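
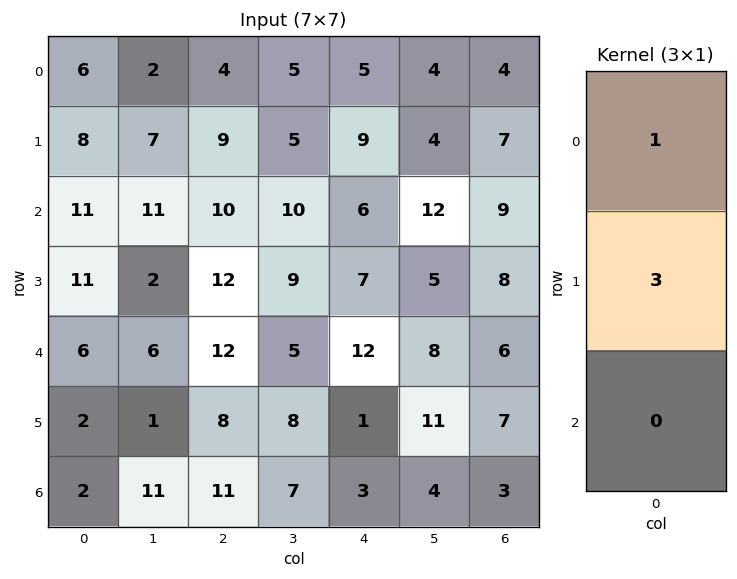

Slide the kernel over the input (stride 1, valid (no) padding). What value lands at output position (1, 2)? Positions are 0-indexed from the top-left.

The receptive field on the input at this output position is [9 / 10 / 12]. Elementwise product with the kernel and sum: 9·1 + 10·3.

39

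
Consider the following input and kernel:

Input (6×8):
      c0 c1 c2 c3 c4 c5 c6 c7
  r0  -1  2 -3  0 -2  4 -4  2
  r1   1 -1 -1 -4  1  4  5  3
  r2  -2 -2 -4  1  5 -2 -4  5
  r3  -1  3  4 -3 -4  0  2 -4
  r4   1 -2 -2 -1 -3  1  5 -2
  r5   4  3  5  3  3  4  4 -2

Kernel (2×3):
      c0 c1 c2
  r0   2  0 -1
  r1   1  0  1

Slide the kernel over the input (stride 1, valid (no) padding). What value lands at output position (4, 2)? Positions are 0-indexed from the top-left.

The receptive field on the input at this output position is [-2 -1 -3 / 5 3 3]. Elementwise product with the kernel and sum: -2·2 + -3·-1 + 5·1 + 3·1.

7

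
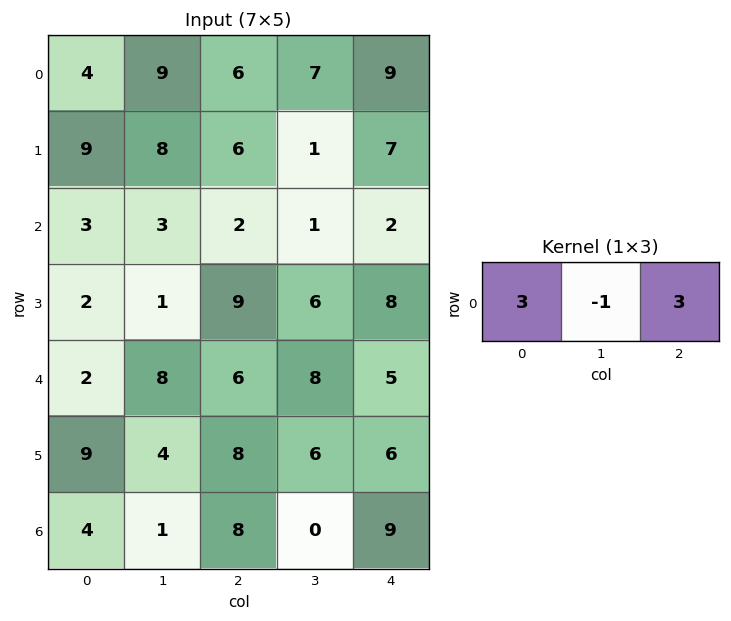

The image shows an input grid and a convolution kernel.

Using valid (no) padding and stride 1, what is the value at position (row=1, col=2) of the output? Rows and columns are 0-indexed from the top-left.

38

The receptive field on the input at this output position is [6 1 7]. Elementwise product with the kernel and sum: 6·3 + 1·-1 + 7·3.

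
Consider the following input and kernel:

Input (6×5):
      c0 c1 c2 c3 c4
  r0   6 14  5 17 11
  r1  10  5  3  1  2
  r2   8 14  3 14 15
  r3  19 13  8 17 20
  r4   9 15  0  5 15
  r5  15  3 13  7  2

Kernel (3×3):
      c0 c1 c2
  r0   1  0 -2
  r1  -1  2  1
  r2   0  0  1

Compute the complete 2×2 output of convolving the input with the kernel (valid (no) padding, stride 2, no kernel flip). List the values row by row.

2 -1
17 34

Output[0,0]: The receptive field on the input at this output position is [6 14 5 / 10 5 3 / 8 14 3]. Elementwise product with the kernel and sum: 6·1 + 5·-2 + 10·-1 + 5·2 + 3·1 + 3·1.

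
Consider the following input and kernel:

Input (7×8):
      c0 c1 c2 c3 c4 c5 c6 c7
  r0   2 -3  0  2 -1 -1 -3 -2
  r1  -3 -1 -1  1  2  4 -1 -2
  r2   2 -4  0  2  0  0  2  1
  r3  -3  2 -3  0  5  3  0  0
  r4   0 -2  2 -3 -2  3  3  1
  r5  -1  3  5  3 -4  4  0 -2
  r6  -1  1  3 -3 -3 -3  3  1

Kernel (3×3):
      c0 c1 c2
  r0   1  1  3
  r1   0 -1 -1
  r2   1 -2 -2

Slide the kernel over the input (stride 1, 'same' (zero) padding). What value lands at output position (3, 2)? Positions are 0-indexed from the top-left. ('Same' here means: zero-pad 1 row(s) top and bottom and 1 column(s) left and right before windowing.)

5

The receptive field on the zero-padded input at this output position is [-4 0 2 / 2 -3 0 / -2 2 -3]. Elementwise product with the kernel and sum: -4·1 + 0·1 + 2·3 + -3·-1 + 0·-1 + -2·1 + 2·-2 + -3·-2.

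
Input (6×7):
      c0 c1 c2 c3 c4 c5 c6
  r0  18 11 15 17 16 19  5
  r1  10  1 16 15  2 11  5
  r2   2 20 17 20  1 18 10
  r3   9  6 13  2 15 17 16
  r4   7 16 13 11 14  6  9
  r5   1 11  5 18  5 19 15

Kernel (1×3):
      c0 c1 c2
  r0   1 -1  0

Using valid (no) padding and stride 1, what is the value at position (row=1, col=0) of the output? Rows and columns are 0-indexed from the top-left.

The receptive field on the input at this output position is [10 1 16]. Elementwise product with the kernel and sum: 10·1 + 1·-1.

9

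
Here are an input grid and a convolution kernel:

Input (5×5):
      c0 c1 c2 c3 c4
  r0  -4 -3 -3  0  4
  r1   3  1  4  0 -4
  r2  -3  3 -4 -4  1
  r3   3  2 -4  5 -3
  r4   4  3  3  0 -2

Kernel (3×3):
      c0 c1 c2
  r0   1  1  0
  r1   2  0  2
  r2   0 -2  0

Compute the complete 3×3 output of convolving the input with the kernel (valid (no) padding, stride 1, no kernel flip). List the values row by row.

Output[0,0]: The receptive field on the input at this output position is [-4 -3 -3 / 3 1 4 / -3 3 -4]. Elementwise product with the kernel and sum: -4·1 + -3·1 + 3·2 + 4·2 + 3·-2.
Output[0,1]: The receptive field on the input at this output position is [-3 -3 0 / 1 4 0 / 3 -4 -4]. Elementwise product with the kernel and sum: -3·1 + -3·1 + 1·2 + 0·2 + -4·-2.

1 4 5
-14 11 -12
-8 7 -22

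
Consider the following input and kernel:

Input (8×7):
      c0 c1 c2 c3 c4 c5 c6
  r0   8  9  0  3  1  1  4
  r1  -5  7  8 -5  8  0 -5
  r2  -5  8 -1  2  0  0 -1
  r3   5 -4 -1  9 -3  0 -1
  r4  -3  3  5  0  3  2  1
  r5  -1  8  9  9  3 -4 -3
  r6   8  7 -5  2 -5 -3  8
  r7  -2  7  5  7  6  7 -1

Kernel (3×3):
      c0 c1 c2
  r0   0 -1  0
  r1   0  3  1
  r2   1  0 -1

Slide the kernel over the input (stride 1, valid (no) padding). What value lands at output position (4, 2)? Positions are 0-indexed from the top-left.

The receptive field on the input at this output position is [5 0 3 / 9 9 3 / -5 2 -5]. Elementwise product with the kernel and sum: 0·-1 + 9·3 + 3·1 + -5·1 + -5·-1.

30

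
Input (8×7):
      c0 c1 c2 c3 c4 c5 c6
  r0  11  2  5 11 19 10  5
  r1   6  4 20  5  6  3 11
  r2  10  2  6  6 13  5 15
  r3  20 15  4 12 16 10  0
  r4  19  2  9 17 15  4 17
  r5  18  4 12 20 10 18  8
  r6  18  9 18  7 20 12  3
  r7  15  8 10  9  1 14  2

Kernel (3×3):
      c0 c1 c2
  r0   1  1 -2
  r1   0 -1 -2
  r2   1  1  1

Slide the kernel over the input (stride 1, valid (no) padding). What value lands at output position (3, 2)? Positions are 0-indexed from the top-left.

-21

The receptive field on the input at this output position is [4 12 16 / 9 17 15 / 12 20 10]. Elementwise product with the kernel and sum: 4·1 + 12·1 + 16·-2 + 17·-1 + 15·-2 + 12·1 + 20·1 + 10·1.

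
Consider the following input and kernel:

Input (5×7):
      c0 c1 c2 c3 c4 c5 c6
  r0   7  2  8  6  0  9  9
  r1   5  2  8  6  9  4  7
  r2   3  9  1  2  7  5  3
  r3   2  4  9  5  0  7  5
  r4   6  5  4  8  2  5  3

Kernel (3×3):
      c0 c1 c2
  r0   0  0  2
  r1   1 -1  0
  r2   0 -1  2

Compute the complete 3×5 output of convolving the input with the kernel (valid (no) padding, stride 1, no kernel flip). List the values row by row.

12 9 14 18 24
24 21 12 17 19
3 11 14 23 0

Output[0,0]: The receptive field on the input at this output position is [7 2 8 / 5 2 8 / 3 9 1]. Elementwise product with the kernel and sum: 8·2 + 5·1 + 2·-1 + 9·-1 + 1·2.
Output[0,1]: The receptive field on the input at this output position is [2 8 6 / 2 8 6 / 9 1 2]. Elementwise product with the kernel and sum: 6·2 + 2·1 + 8·-1 + 1·-1 + 2·2.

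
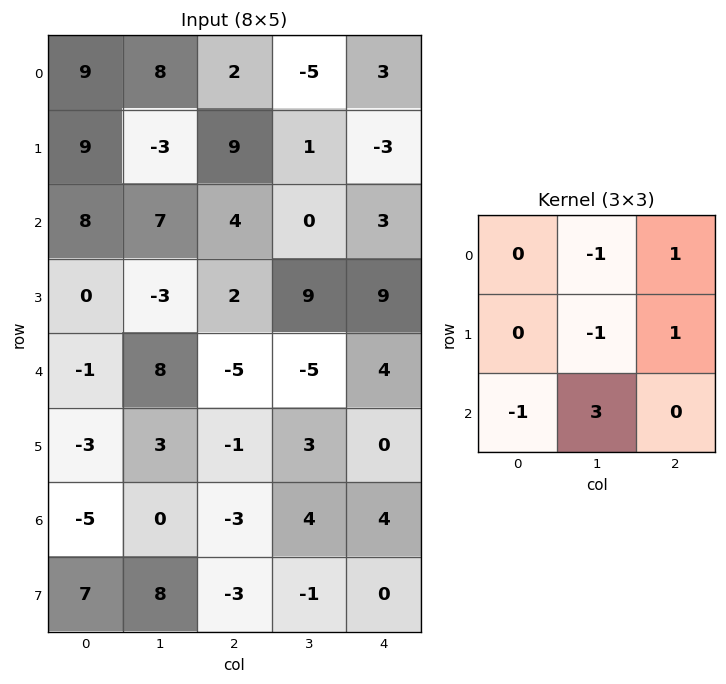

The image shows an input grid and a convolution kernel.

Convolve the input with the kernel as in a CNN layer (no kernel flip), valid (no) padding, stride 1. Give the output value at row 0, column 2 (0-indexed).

The receptive field on the input at this output position is [2 -5 3 / 9 1 -3 / 4 0 3]. Elementwise product with the kernel and sum: -5·-1 + 3·1 + 1·-1 + -3·1 + 4·-1 + 0·3.

0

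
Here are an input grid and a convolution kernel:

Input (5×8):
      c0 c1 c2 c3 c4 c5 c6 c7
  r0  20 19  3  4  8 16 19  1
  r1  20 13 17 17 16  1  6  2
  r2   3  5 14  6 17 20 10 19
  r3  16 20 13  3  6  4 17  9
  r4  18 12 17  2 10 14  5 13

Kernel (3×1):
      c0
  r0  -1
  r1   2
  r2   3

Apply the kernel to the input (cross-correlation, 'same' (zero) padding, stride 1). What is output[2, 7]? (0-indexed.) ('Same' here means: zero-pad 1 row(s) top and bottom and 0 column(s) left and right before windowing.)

The receptive field on the zero-padded input at this output position is [2 / 19 / 9]. Elementwise product with the kernel and sum: 2·-1 + 19·2 + 9·3.

63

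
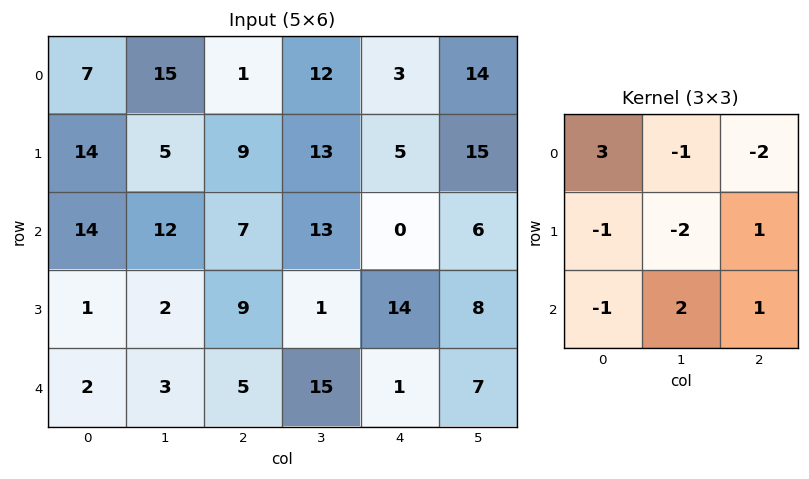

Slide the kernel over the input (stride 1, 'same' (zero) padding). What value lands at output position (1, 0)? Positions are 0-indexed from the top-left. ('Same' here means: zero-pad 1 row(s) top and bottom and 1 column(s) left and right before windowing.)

-20

The receptive field on the zero-padded input at this output position is [0 7 15 / 0 14 5 / 0 14 12]. Elementwise product with the kernel and sum: 0·3 + 7·-1 + 15·-2 + 0·-1 + 14·-2 + 5·1 + 0·-1 + 14·2 + 12·1.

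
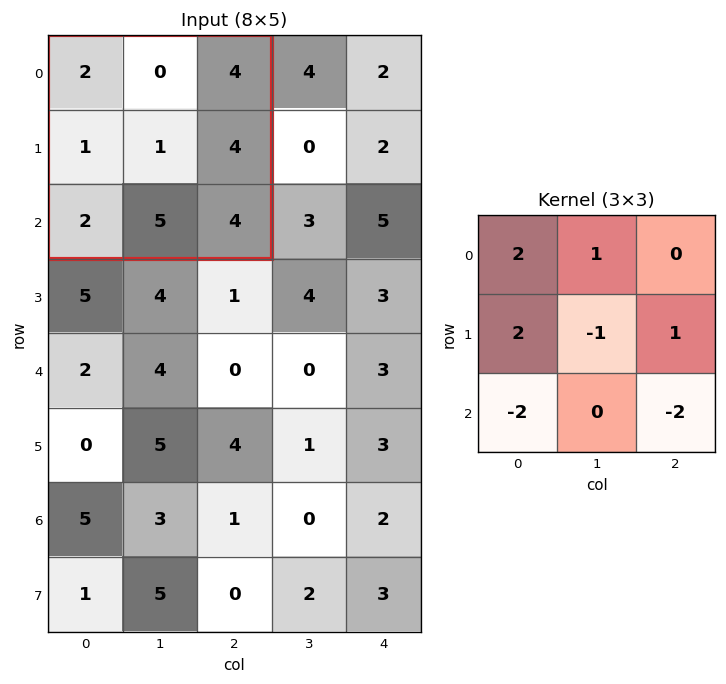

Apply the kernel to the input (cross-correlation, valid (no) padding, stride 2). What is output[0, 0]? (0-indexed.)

The receptive field on the input at this output position is [2 0 4 / 1 1 4 / 2 5 4]. Elementwise product with the kernel and sum: 2·2 + 0·1 + 1·2 + 1·-1 + 4·1 + 2·-2 + 4·-2.

-3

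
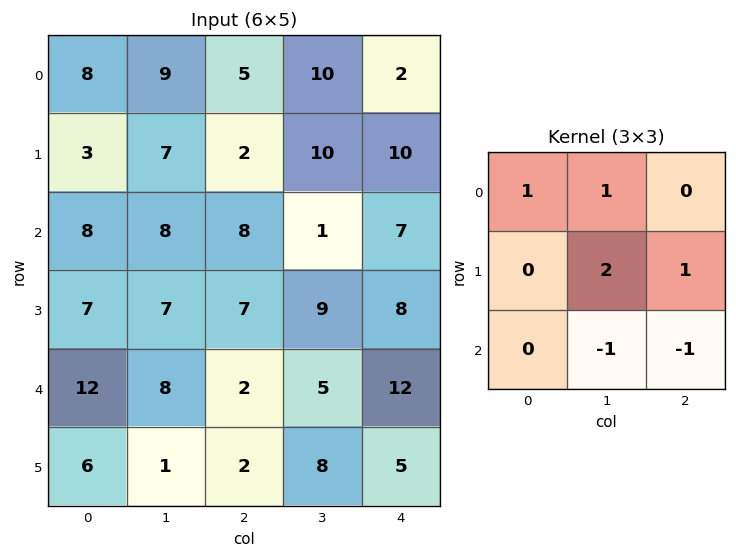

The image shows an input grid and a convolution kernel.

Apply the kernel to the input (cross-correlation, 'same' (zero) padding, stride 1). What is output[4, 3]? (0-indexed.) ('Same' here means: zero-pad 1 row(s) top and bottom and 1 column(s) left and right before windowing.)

The receptive field on the zero-padded input at this output position is [7 9 8 / 2 5 12 / 2 8 5]. Elementwise product with the kernel and sum: 7·1 + 9·1 + 5·2 + 12·1 + 8·-1 + 5·-1.

25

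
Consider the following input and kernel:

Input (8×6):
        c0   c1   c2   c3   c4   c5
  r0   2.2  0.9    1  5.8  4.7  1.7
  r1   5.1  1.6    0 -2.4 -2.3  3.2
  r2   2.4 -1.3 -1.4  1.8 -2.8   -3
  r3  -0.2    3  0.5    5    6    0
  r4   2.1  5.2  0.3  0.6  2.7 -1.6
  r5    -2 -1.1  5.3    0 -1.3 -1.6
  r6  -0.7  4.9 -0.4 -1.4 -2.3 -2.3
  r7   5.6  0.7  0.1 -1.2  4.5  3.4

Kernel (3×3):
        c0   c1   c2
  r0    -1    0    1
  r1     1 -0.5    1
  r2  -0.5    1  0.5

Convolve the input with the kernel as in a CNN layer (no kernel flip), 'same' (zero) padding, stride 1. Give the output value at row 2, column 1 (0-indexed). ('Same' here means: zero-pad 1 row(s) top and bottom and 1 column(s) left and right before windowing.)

The receptive field on the zero-padded input at this output position is [5.1 1.6 0 / 2.4 -1.3 -1.4 / -0.2 3 0.5]. Elementwise product with the kernel and sum: 5.1·-1 + 0·1 + 2.4·1 + -1.3·-0.5 + -1.4·1 + -0.2·-0.5 + 3·1 + 0.5·0.5.

-0.1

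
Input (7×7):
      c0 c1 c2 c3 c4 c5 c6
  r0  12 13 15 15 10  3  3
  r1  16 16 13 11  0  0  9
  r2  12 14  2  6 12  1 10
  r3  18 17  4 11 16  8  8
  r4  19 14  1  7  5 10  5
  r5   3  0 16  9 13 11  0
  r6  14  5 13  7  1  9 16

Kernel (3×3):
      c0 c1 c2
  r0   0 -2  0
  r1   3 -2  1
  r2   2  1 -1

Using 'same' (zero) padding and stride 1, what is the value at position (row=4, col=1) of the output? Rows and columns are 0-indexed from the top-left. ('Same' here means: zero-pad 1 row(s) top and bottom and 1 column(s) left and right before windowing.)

-14

The receptive field on the zero-padded input at this output position is [18 17 4 / 19 14 1 / 3 0 16]. Elementwise product with the kernel and sum: 17·-2 + 19·3 + 14·-2 + 1·1 + 3·2 + 0·1 + 16·-1.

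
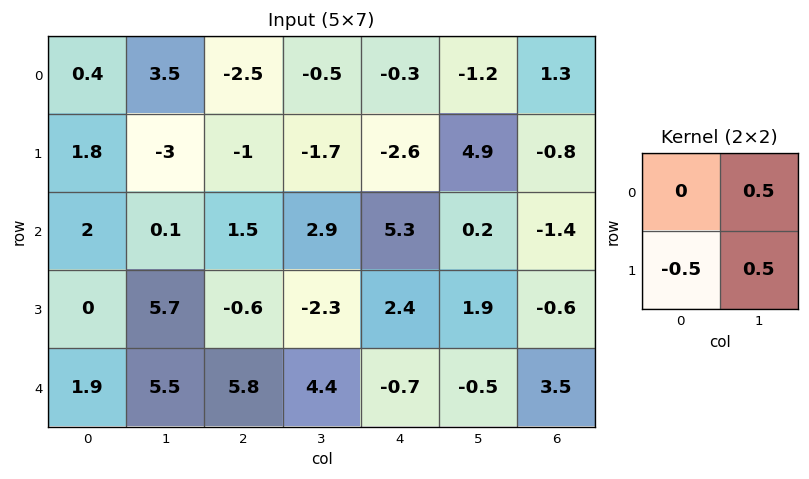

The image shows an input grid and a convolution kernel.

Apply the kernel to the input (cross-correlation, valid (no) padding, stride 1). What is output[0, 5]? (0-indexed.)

-2.2

The receptive field on the input at this output position is [-1.2 1.3 / 4.9 -0.8]. Elementwise product with the kernel and sum: 1.3·0.5 + 4.9·-0.5 + -0.8·0.5.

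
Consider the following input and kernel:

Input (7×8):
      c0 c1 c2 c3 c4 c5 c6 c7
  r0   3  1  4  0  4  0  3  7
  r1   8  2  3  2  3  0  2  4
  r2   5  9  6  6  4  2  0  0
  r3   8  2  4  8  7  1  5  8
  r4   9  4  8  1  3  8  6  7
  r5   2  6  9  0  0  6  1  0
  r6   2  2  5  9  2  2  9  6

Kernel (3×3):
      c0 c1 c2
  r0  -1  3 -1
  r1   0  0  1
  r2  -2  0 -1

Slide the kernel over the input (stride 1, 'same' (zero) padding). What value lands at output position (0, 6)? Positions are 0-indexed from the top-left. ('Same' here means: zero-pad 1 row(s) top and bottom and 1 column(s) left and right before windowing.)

3

The receptive field on the zero-padded input at this output position is [0 0 0 / 0 3 7 / 0 2 4]. Elementwise product with the kernel and sum: 0·-1 + 0·3 + 0·-1 + 7·1 + 0·-2 + 4·-1.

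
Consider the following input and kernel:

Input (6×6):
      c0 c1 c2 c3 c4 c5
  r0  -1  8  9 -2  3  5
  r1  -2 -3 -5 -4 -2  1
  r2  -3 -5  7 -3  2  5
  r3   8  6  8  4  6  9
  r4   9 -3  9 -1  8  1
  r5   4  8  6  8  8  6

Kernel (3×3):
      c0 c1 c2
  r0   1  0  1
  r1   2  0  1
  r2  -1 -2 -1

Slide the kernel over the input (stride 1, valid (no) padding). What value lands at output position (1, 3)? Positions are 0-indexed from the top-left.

The receptive field on the input at this output position is [-4 -2 1 / -3 2 5 / 4 6 9]. Elementwise product with the kernel and sum: -4·1 + 1·1 + -3·2 + 5·1 + 4·-1 + 6·-2 + 9·-1.

-29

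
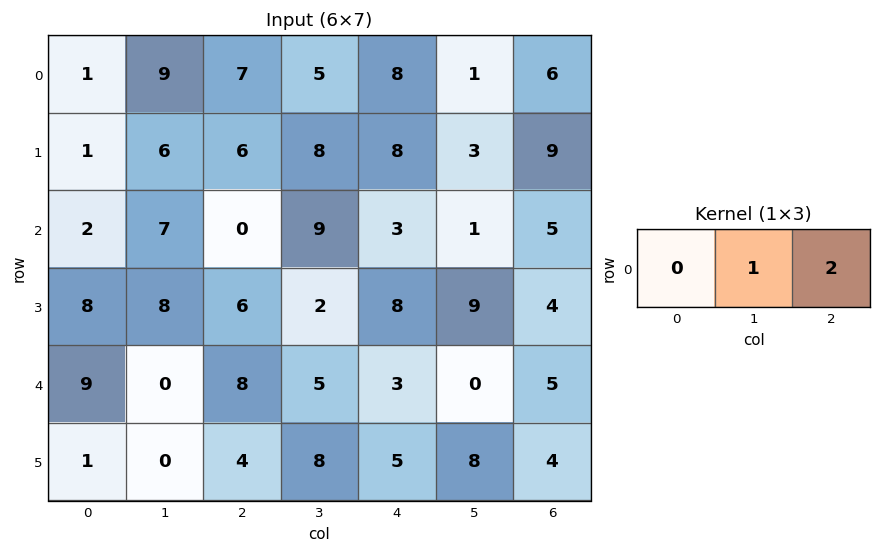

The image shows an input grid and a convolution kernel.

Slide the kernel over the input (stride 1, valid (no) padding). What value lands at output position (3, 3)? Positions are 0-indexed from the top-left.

The receptive field on the input at this output position is [2 8 9]. Elementwise product with the kernel and sum: 8·1 + 9·2.

26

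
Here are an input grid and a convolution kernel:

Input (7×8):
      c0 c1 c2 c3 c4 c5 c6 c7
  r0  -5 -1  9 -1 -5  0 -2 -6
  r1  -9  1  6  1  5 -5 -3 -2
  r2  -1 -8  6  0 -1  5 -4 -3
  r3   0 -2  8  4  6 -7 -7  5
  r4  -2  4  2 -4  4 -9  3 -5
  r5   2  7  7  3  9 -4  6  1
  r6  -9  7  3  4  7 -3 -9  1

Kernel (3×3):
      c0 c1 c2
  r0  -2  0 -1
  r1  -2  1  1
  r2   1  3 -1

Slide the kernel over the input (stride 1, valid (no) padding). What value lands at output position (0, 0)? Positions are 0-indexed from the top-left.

The receptive field on the input at this output position is [-5 -1 9 / -9 1 6 / -1 -8 6]. Elementwise product with the kernel and sum: -5·-2 + 9·-1 + -9·-2 + 1·1 + 6·1 + -1·1 + -8·3 + 6·-1.

-5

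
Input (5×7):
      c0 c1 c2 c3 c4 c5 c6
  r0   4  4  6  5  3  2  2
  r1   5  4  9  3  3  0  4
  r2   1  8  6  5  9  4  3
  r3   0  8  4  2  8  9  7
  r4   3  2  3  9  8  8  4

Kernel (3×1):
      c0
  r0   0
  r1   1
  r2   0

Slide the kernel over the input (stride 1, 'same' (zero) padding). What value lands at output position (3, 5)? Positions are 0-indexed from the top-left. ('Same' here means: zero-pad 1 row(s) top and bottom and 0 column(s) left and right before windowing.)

The receptive field on the zero-padded input at this output position is [4 / 9 / 8]. Elementwise product with the kernel and sum: 9·1.

9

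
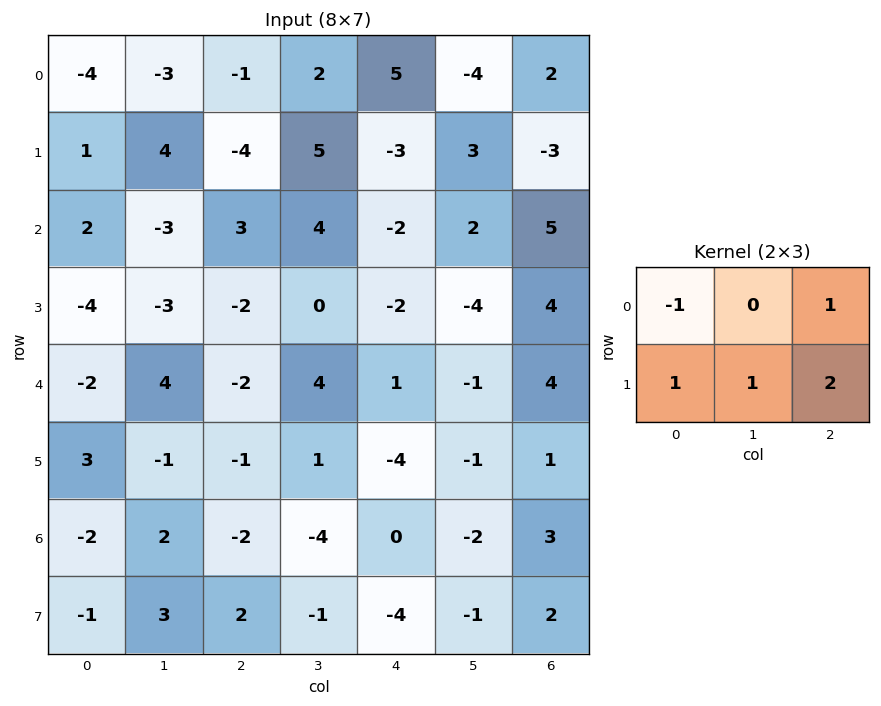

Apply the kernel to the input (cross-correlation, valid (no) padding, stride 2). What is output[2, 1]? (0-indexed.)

-5

The receptive field on the input at this output position is [-2 4 1 / -1 1 -4]. Elementwise product with the kernel and sum: -2·-1 + 1·1 + -1·1 + 1·1 + -4·2.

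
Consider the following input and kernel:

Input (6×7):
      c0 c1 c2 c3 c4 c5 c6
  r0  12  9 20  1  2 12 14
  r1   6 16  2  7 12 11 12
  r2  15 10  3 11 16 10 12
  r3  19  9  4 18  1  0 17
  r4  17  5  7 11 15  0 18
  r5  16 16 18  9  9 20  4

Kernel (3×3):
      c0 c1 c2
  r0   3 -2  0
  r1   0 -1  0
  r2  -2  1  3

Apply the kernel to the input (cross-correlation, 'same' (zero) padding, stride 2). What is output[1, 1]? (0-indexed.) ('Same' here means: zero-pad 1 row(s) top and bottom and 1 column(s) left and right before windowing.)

81

The receptive field on the zero-padded input at this output position is [16 2 7 / 10 3 11 / 9 4 18]. Elementwise product with the kernel and sum: 16·3 + 2·-2 + 3·-1 + 9·-2 + 4·1 + 18·3.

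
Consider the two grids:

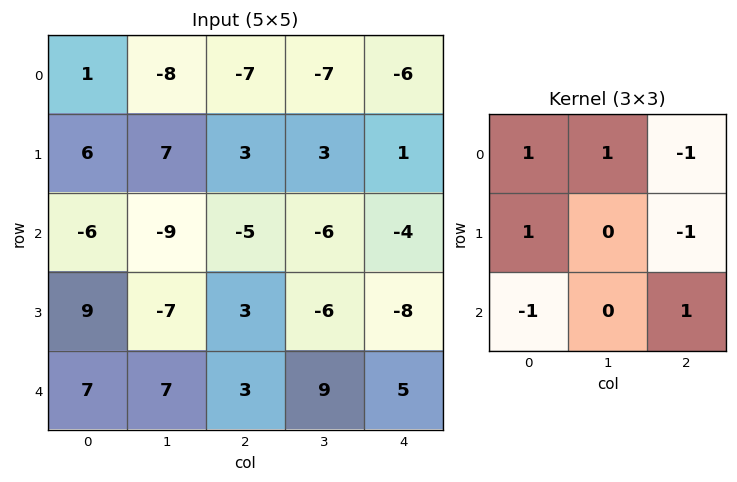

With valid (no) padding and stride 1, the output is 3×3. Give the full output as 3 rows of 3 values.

4 -1 -5
3 5 -7
-8 -7 6

Output[0,0]: The receptive field on the input at this output position is [1 -8 -7 / 6 7 3 / -6 -9 -5]. Elementwise product with the kernel and sum: 1·1 + -8·1 + -7·-1 + 6·1 + 3·-1 + -6·-1 + -5·1.
Output[0,1]: The receptive field on the input at this output position is [-8 -7 -7 / 7 3 3 / -9 -5 -6]. Elementwise product with the kernel and sum: -8·1 + -7·1 + -7·-1 + 7·1 + 3·-1 + -9·-1 + -6·1.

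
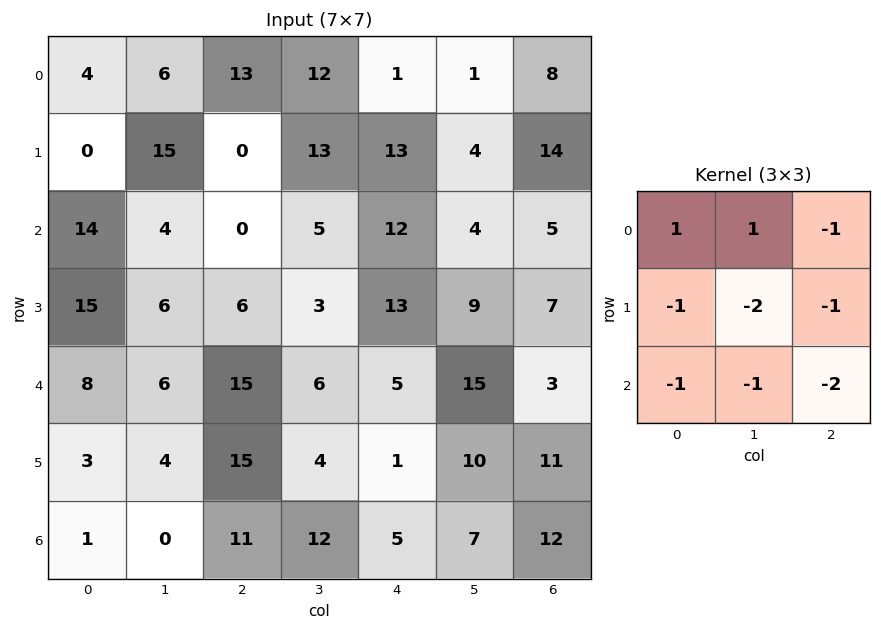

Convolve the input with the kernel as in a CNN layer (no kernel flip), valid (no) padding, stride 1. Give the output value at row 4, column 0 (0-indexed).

The receptive field on the input at this output position is [8 6 15 / 3 4 15 / 1 0 11]. Elementwise product with the kernel and sum: 8·1 + 6·1 + 15·-1 + 3·-1 + 4·-2 + 15·-1 + 1·-1 + 0·-1 + 11·-2.

-50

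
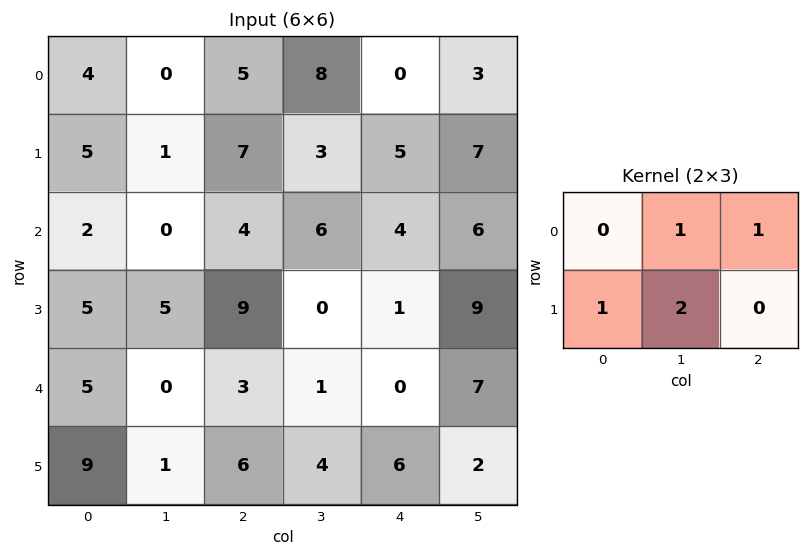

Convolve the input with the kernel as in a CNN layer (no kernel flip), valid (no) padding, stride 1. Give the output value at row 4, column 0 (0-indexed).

14

The receptive field on the input at this output position is [5 0 3 / 9 1 6]. Elementwise product with the kernel and sum: 0·1 + 3·1 + 9·1 + 1·2.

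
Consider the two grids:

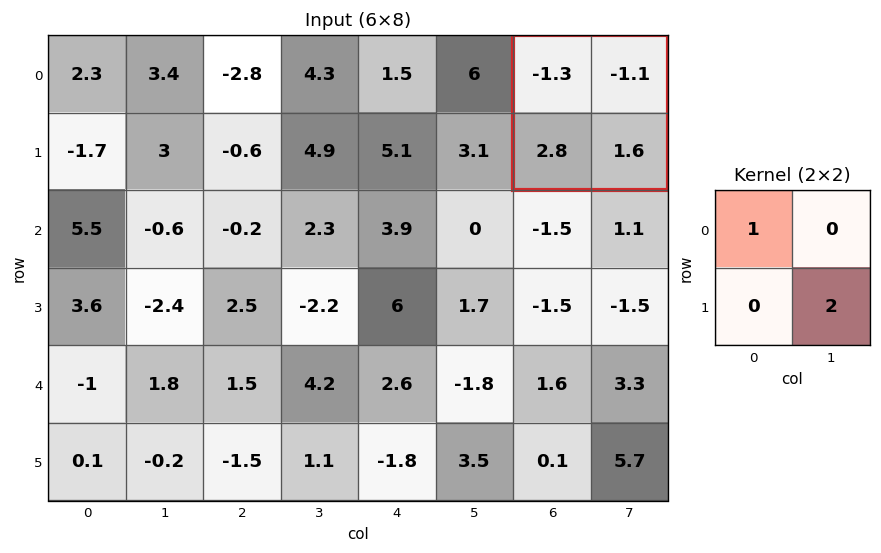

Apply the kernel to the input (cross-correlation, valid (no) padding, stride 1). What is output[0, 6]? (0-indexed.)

1.9

The receptive field on the input at this output position is [-1.3 -1.1 / 2.8 1.6]. Elementwise product with the kernel and sum: -1.3·1 + 1.6·2.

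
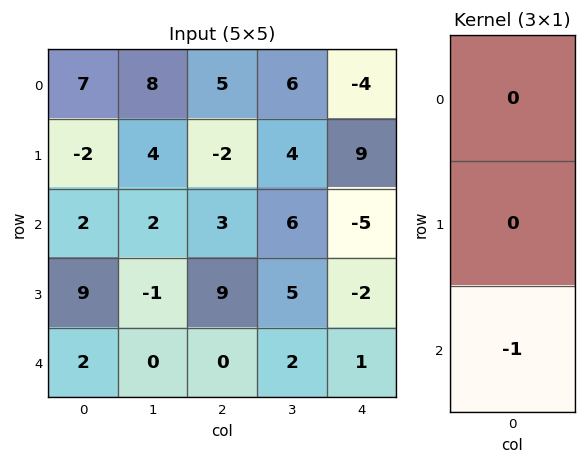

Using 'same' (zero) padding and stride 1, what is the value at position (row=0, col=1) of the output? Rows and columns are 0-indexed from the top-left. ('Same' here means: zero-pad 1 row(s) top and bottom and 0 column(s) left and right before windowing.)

-4

The receptive field on the zero-padded input at this output position is [0 / 8 / 4]. Elementwise product with the kernel and sum: 4·-1.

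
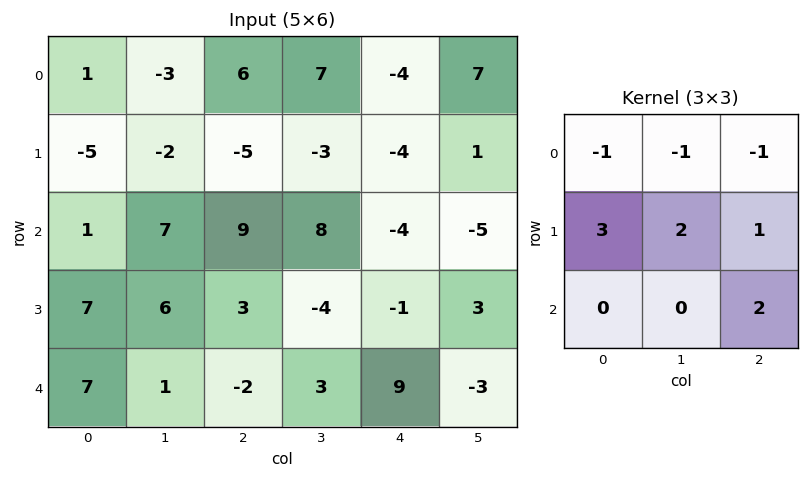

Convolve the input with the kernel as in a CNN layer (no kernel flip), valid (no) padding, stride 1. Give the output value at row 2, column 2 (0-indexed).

The receptive field on the input at this output position is [9 8 -4 / 3 -4 -1 / -2 3 9]. Elementwise product with the kernel and sum: 9·-1 + 8·-1 + -4·-1 + 3·3 + -4·2 + -1·1 + 9·2.

5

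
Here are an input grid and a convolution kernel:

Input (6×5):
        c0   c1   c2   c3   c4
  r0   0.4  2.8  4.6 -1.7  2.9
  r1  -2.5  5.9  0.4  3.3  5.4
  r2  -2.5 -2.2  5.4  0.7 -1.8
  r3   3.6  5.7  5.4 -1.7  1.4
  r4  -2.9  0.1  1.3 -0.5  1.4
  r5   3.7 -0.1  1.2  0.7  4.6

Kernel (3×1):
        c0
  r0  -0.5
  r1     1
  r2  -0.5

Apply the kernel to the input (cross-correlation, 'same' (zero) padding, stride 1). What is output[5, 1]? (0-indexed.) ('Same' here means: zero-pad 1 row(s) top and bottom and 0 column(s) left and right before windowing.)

The receptive field on the zero-padded input at this output position is [0.1 / -0.1 / 0]. Elementwise product with the kernel and sum: 0.1·-0.5 + -0.1·1 + 0·-0.5.

-0.15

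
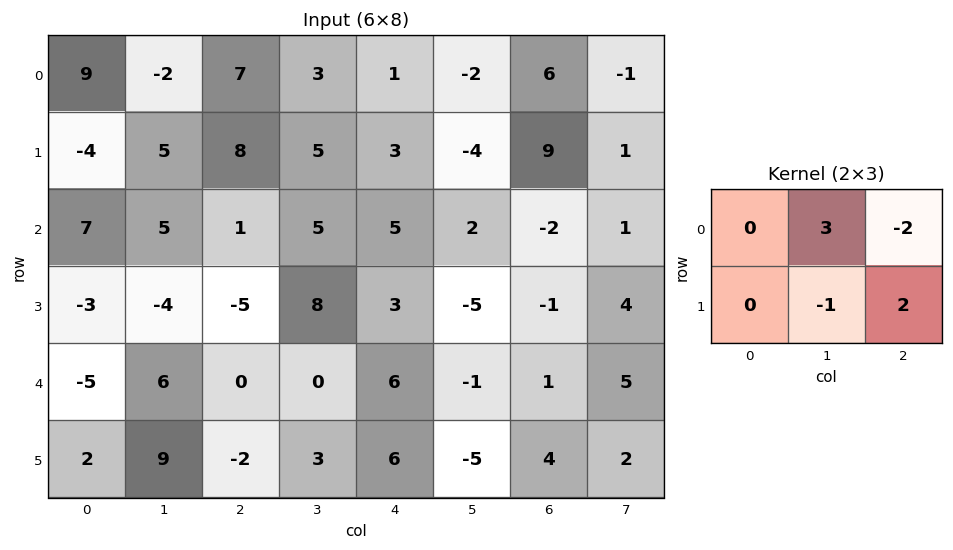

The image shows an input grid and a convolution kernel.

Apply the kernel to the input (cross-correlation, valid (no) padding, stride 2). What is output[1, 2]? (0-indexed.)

The receptive field on the input at this output position is [5 2 -2 / 3 -5 -1]. Elementwise product with the kernel and sum: 2·3 + -2·-2 + -5·-1 + -1·2.

13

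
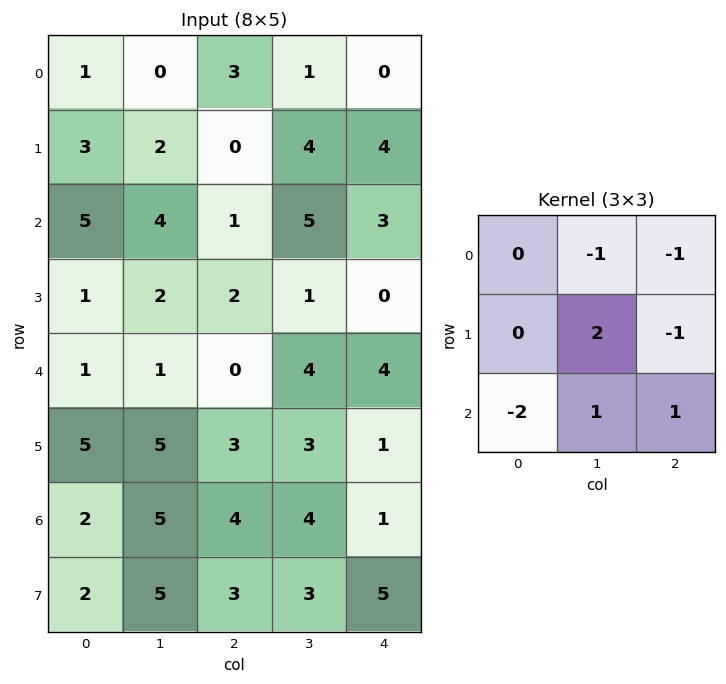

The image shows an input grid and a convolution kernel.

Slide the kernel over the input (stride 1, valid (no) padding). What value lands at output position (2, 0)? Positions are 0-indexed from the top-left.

The receptive field on the input at this output position is [5 4 1 / 1 2 2 / 1 1 0]. Elementwise product with the kernel and sum: 4·-1 + 1·-1 + 2·2 + 2·-1 + 1·-2 + 1·1 + 0·1.

-4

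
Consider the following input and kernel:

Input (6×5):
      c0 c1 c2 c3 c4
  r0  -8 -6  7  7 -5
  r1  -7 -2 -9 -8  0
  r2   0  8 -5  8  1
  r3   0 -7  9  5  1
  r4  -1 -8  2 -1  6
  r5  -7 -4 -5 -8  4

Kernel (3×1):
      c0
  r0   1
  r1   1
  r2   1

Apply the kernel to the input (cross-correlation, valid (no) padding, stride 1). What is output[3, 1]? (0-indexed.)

-19

The receptive field on the input at this output position is [-7 / -8 / -4]. Elementwise product with the kernel and sum: -7·1 + -8·1 + -4·1.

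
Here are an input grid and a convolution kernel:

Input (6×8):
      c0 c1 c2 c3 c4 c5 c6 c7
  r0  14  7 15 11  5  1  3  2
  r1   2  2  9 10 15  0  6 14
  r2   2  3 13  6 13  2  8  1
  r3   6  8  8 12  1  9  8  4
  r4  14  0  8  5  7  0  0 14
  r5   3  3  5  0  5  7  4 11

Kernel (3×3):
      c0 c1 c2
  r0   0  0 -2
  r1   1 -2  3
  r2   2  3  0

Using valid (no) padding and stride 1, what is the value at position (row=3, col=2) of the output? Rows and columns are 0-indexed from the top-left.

27

The receptive field on the input at this output position is [8 12 1 / 8 5 7 / 5 0 5]. Elementwise product with the kernel and sum: 1·-2 + 8·1 + 5·-2 + 7·3 + 5·2 + 0·3.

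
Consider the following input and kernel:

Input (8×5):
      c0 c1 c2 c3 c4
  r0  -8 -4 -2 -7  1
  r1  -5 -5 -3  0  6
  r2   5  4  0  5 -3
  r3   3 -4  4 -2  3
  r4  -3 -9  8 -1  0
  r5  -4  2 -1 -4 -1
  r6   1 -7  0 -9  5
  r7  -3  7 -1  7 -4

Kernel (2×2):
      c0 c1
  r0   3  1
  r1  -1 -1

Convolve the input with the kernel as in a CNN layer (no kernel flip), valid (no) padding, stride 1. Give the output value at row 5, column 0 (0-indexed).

-4

The receptive field on the input at this output position is [-4 2 / 1 -7]. Elementwise product with the kernel and sum: -4·3 + 2·1 + 1·-1 + -7·-1.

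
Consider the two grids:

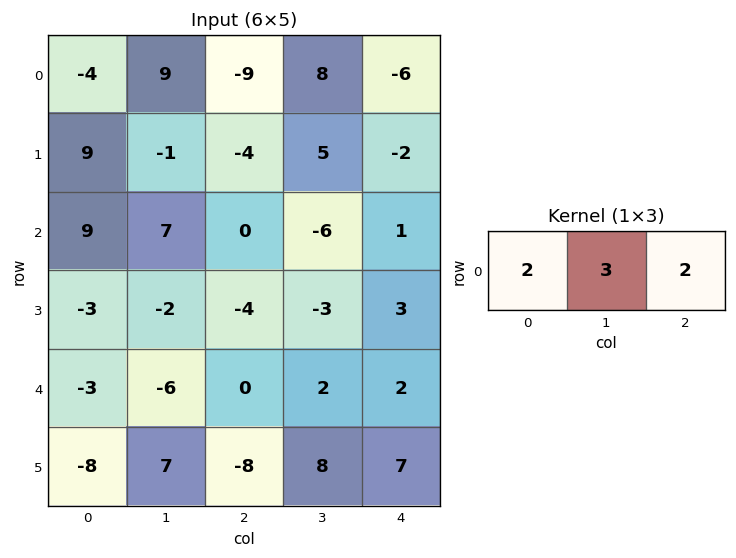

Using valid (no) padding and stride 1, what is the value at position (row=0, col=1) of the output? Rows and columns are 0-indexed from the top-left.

7

The receptive field on the input at this output position is [9 -9 8]. Elementwise product with the kernel and sum: 9·2 + -9·3 + 8·2.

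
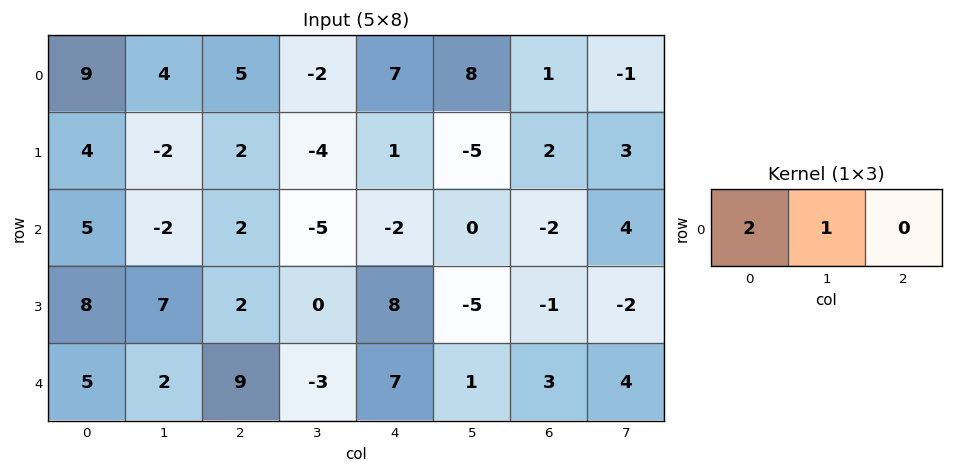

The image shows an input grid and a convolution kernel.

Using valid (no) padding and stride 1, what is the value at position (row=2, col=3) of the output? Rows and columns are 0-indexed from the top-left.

-12

The receptive field on the input at this output position is [-5 -2 0]. Elementwise product with the kernel and sum: -5·2 + -2·1.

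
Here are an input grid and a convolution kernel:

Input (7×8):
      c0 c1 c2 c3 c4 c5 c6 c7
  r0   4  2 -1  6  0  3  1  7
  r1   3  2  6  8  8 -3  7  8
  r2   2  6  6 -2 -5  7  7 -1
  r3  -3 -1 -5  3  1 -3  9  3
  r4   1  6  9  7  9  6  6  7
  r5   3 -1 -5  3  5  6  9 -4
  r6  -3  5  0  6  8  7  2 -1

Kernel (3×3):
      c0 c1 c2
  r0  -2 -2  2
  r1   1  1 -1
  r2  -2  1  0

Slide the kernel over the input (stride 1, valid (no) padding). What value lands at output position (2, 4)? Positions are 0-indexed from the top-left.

-13

The receptive field on the input at this output position is [-5 7 7 / 1 -3 9 / 9 6 6]. Elementwise product with the kernel and sum: -5·-2 + 7·-2 + 7·2 + 1·1 + -3·1 + 9·-1 + 9·-2 + 6·1.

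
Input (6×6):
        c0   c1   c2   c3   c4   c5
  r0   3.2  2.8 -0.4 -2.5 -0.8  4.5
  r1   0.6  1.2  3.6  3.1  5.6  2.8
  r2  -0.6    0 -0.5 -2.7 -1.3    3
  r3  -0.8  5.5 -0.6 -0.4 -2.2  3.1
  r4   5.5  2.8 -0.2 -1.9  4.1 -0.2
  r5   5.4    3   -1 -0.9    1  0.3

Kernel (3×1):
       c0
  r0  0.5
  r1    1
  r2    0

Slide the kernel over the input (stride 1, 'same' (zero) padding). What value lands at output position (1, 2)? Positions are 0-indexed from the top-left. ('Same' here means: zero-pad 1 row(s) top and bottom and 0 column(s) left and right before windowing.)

The receptive field on the zero-padded input at this output position is [-0.4 / 3.6 / -0.5]. Elementwise product with the kernel and sum: -0.4·0.5 + 3.6·1.

3.4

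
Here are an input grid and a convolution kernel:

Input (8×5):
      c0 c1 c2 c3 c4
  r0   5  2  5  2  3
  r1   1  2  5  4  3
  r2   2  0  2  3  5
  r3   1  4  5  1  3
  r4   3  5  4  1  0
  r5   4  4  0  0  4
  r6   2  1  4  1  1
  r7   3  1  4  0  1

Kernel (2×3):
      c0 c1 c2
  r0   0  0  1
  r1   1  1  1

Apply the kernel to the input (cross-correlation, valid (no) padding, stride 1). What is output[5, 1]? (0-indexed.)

6

The receptive field on the input at this output position is [4 0 0 / 1 4 1]. Elementwise product with the kernel and sum: 0·1 + 1·1 + 4·1 + 1·1.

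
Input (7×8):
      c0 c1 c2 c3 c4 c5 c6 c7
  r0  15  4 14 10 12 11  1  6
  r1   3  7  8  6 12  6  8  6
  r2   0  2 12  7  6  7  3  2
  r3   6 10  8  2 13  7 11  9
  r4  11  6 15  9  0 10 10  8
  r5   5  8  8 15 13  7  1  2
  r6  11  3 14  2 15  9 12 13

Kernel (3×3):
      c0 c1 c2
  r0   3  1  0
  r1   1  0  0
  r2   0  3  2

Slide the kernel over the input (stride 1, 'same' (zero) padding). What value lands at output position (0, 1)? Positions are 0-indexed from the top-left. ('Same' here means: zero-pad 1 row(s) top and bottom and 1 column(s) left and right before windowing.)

The receptive field on the zero-padded input at this output position is [0 0 0 / 15 4 14 / 3 7 8]. Elementwise product with the kernel and sum: 0·3 + 0·1 + 15·1 + 7·3 + 8·2.

52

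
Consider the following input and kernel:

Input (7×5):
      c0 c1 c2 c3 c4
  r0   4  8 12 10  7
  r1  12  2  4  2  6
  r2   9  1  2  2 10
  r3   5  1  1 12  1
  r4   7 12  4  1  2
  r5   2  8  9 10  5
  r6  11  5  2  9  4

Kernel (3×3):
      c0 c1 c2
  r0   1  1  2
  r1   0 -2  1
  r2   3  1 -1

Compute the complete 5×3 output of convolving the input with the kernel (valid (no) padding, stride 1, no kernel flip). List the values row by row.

62 37 36
37 0 38
42 56 12
-7 42 47
56 18 5

Output[0,0]: The receptive field on the input at this output position is [4 8 12 / 12 2 4 / 9 1 2]. Elementwise product with the kernel and sum: 4·1 + 8·1 + 12·2 + 2·-2 + 4·1 + 9·3 + 1·1 + 2·-1.
Output[0,1]: The receptive field on the input at this output position is [8 12 10 / 2 4 2 / 1 2 2]. Elementwise product with the kernel and sum: 8·1 + 12·1 + 10·2 + 4·-2 + 2·1 + 1·3 + 2·1 + 2·-1.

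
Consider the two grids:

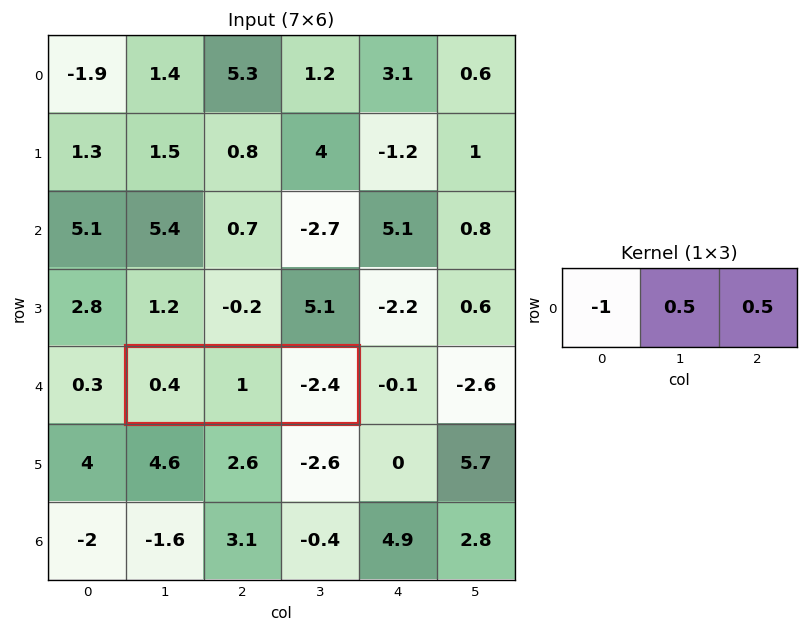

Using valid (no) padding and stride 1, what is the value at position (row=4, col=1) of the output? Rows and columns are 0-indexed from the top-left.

-1.1

The receptive field on the input at this output position is [0.4 1 -2.4]. Elementwise product with the kernel and sum: 0.4·-1 + 1·0.5 + -2.4·0.5.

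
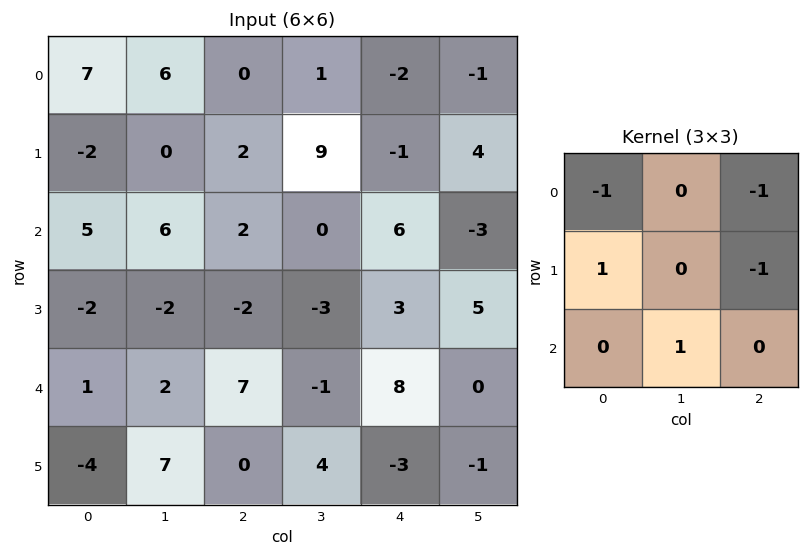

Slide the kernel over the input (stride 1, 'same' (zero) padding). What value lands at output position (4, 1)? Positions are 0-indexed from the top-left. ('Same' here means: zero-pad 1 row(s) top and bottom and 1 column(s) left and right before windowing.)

5

The receptive field on the zero-padded input at this output position is [-2 -2 -2 / 1 2 7 / -4 7 0]. Elementwise product with the kernel and sum: -2·-1 + -2·-1 + 1·1 + 7·-1 + 7·1.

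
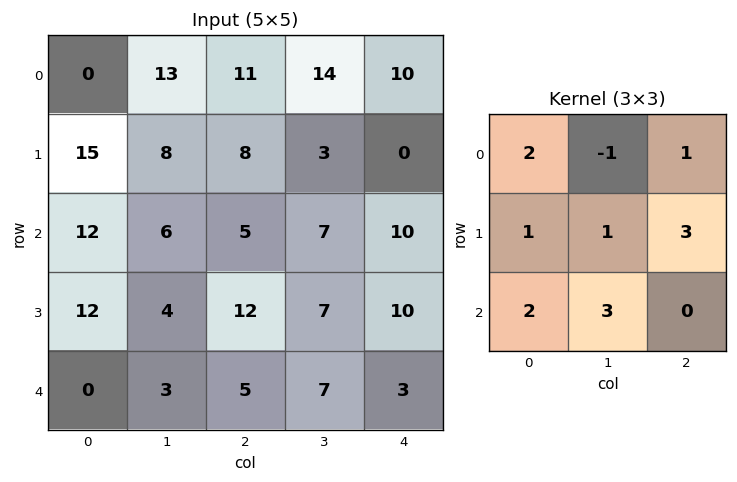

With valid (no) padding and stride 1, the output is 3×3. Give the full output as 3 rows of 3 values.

Output[0,0]: The receptive field on the input at this output position is [0 13 11 / 15 8 8 / 12 6 5]. Elementwise product with the kernel and sum: 0·2 + 13·-1 + 11·1 + 15·1 + 8·1 + 8·3 + 12·2 + 6·3.
Output[0,1]: The receptive field on the input at this output position is [13 11 14 / 8 8 3 / 6 5 7]. Elementwise product with the kernel and sum: 13·2 + 11·-1 + 14·1 + 8·1 + 8·1 + 3·3 + 6·2 + 5·3.

87 81 60
99 87 100
84 72 93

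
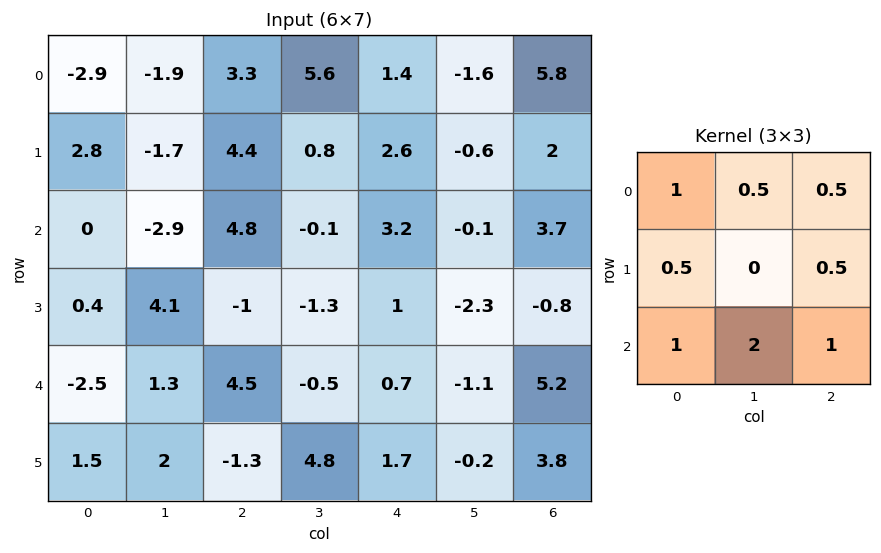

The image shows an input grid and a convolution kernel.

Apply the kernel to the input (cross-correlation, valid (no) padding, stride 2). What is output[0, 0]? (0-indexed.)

The receptive field on the input at this output position is [-2.9 -1.9 3.3 / 2.8 -1.7 4.4 / 0 -2.9 4.8]. Elementwise product with the kernel and sum: -2.9·1 + -1.9·0.5 + 3.3·0.5 + 2.8·0.5 + 4.4·0.5 + 0·1 + -2.9·2 + 4.8·1.

0.4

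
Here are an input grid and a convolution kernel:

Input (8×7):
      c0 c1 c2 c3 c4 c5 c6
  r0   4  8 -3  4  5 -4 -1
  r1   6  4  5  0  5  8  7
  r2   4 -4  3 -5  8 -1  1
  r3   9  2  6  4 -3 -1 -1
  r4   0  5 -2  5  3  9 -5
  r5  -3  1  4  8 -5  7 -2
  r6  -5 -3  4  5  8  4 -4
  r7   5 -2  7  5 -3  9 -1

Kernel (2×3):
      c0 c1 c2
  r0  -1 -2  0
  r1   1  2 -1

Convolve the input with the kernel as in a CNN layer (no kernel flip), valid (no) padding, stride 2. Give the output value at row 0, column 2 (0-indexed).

17

The receptive field on the input at this output position is [5 -4 -1 / 5 8 7]. Elementwise product with the kernel and sum: 5·-1 + -4·-2 + 5·1 + 8·2 + 7·-1.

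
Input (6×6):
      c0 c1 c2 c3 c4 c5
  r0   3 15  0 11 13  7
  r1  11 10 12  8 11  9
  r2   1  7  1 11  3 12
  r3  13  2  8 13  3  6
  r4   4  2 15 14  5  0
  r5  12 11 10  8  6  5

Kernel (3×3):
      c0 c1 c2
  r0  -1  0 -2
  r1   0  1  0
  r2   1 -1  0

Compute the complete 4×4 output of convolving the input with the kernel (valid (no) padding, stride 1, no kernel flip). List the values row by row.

Output[0,0]: The receptive field on the input at this output position is [3 15 0 / 11 10 12 / 1 7 1]. Elementwise product with the kernel and sum: 3·-1 + 0·-2 + 10·1 + 1·1 + 7·-1.
Output[0,1]: The receptive field on the input at this output position is [15 0 11 / 10 12 8 / 7 1 11]. Elementwise product with the kernel and sum: 15·-1 + 11·-2 + 12·1 + 7·1 + 1·-1.

1 -19 -28 -6
-17 -31 -28 -13
1 -34 7 -23
-26 -12 2 -18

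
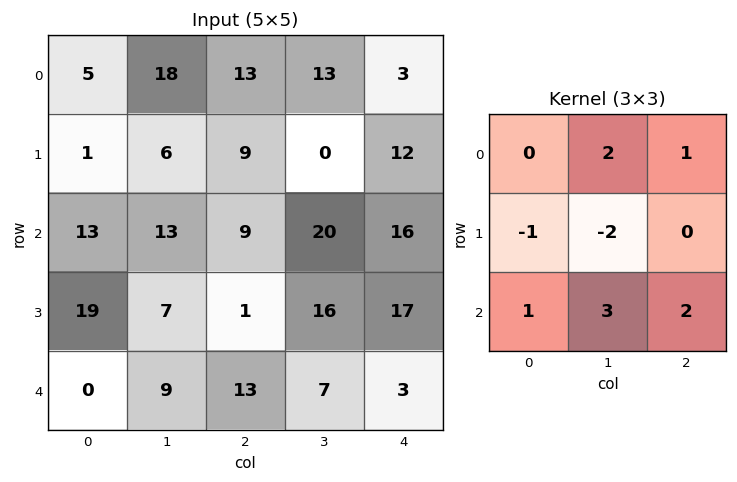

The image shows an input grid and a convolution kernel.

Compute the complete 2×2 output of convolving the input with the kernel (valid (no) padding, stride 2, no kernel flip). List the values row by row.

106 121
55 63

Output[0,0]: The receptive field on the input at this output position is [5 18 13 / 1 6 9 / 13 13 9]. Elementwise product with the kernel and sum: 18·2 + 13·1 + 1·-1 + 6·-2 + 13·1 + 13·3 + 9·2.
Output[0,1]: The receptive field on the input at this output position is [13 13 3 / 9 0 12 / 9 20 16]. Elementwise product with the kernel and sum: 13·2 + 3·1 + 9·-1 + 0·-2 + 9·1 + 20·3 + 16·2.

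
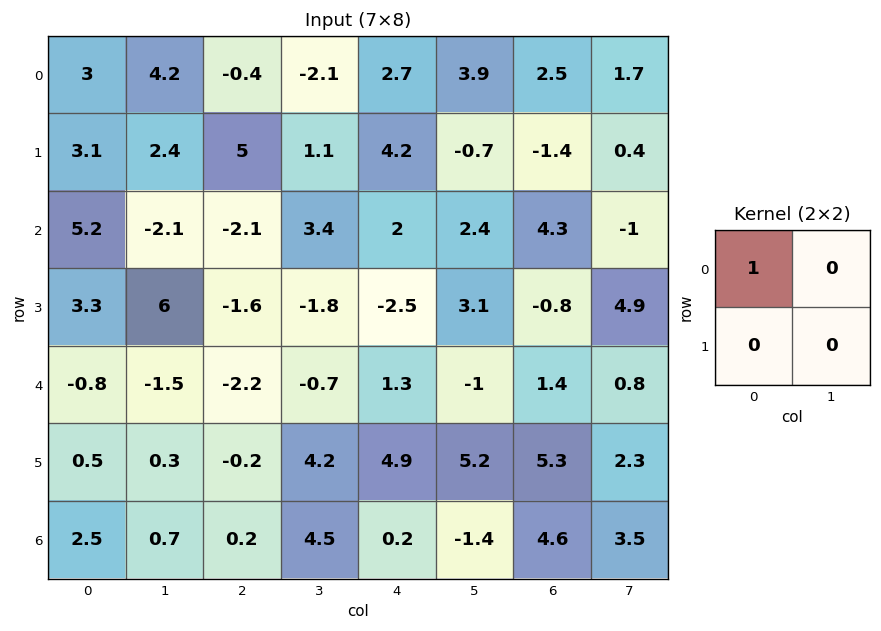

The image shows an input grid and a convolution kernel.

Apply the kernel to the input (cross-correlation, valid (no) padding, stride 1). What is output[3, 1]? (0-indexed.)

The receptive field on the input at this output position is [6 -1.6 / -1.5 -2.2]. Elementwise product with the kernel and sum: 6·1.

6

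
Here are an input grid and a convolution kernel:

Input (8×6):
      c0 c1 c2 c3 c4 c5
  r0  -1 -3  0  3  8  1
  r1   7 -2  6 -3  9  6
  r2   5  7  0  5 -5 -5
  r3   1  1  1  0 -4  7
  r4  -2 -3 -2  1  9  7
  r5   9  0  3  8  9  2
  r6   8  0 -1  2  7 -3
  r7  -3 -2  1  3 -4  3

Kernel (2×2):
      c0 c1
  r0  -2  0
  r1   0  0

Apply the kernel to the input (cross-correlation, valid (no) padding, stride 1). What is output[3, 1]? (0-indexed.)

The receptive field on the input at this output position is [1 1 / -3 -2]. Elementwise product with the kernel and sum: 1·-2.

-2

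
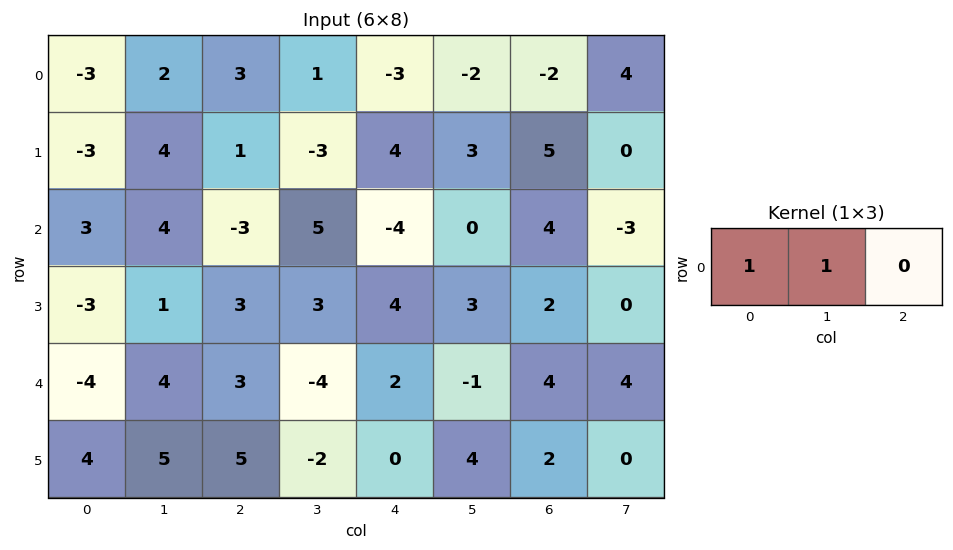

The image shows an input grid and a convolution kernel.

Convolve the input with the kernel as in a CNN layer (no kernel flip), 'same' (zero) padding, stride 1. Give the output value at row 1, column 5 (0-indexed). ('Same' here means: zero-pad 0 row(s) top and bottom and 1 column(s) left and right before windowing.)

7

The receptive field on the zero-padded input at this output position is [4 3 5]. Elementwise product with the kernel and sum: 4·1 + 3·1.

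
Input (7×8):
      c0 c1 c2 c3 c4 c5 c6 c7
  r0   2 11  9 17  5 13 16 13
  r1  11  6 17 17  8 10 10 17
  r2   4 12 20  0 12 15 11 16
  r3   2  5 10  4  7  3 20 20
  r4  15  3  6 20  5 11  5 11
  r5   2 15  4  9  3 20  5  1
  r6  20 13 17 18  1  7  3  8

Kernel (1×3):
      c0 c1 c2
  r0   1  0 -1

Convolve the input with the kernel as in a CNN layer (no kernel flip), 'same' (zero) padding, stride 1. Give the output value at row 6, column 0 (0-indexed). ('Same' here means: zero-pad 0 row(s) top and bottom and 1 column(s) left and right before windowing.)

The receptive field on the zero-padded input at this output position is [0 20 13]. Elementwise product with the kernel and sum: 0·1 + 13·-1.

-13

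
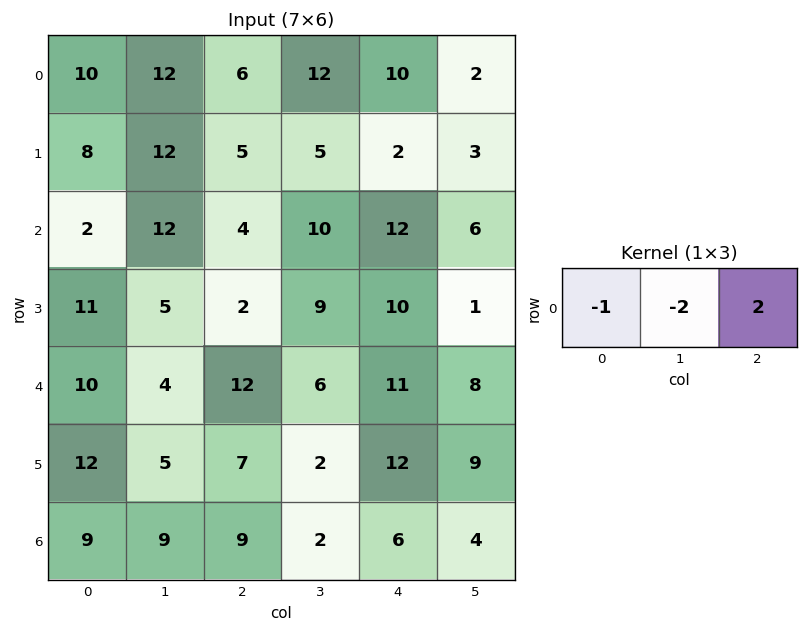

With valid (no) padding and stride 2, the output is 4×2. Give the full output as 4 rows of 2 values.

-22 -10
-18 0
6 -2
-9 -1

Output[0,0]: The receptive field on the input at this output position is [10 12 6]. Elementwise product with the kernel and sum: 10·-1 + 12·-2 + 6·2.
Output[0,1]: The receptive field on the input at this output position is [6 12 10]. Elementwise product with the kernel and sum: 6·-1 + 12·-2 + 10·2.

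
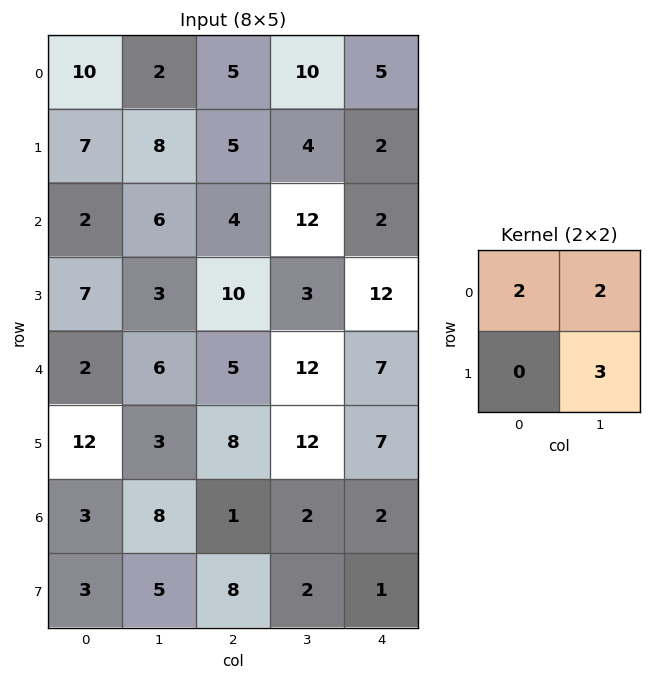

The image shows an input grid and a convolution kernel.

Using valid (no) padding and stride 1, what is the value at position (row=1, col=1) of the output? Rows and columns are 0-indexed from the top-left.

The receptive field on the input at this output position is [8 5 / 6 4]. Elementwise product with the kernel and sum: 8·2 + 5·2 + 4·3.

38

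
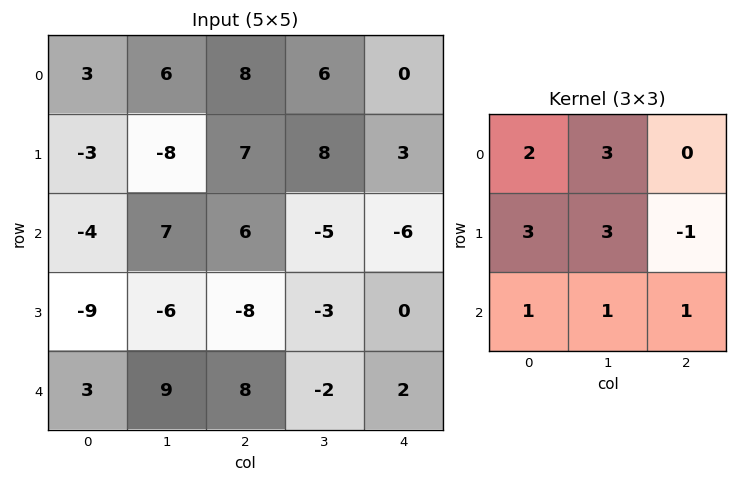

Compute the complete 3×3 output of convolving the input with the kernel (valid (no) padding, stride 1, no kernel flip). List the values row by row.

Output[0,0]: The receptive field on the input at this output position is [3 6 8 / -3 -8 7 / -4 7 6]. Elementwise product with the kernel and sum: 3·2 + 6·3 + -3·3 + -8·3 + 7·-1 + -4·1 + 7·1 + 6·1.
Output[0,1]: The receptive field on the input at this output position is [6 8 6 / -8 7 8 / 7 6 -5]. Elementwise product with the kernel and sum: 6·2 + 8·3 + -8·3 + 7·3 + 8·-1 + 7·1 + 6·1 + -5·1.

-7 33 71
-50 32 36
-4 8 -28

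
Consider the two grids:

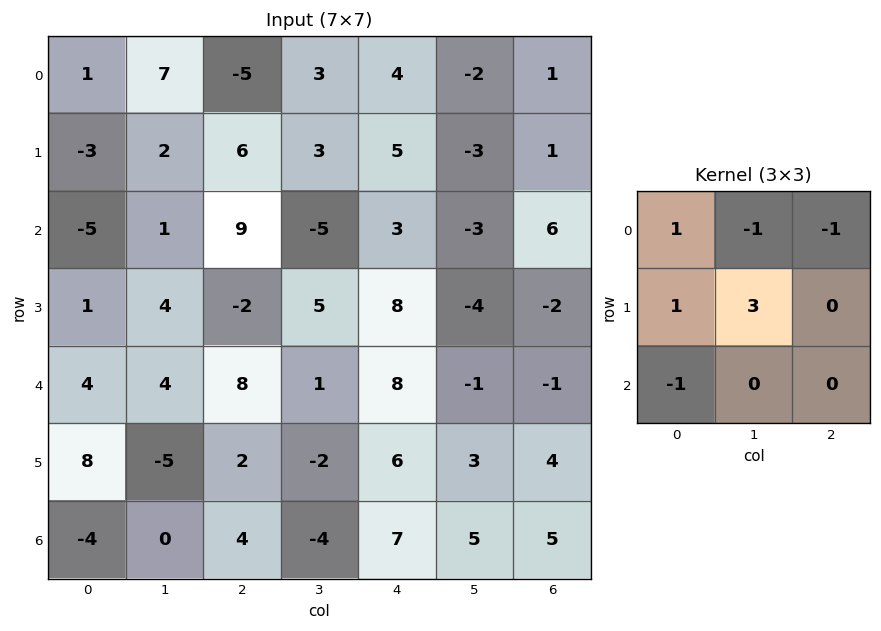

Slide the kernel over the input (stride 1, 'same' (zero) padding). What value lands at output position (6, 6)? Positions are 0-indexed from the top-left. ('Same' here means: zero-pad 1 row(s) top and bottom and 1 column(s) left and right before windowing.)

19

The receptive field on the zero-padded input at this output position is [3 4 0 / 5 5 0 / 0 0 0]. Elementwise product with the kernel and sum: 3·1 + 4·-1 + 0·-1 + 5·1 + 5·3 + 0·-1.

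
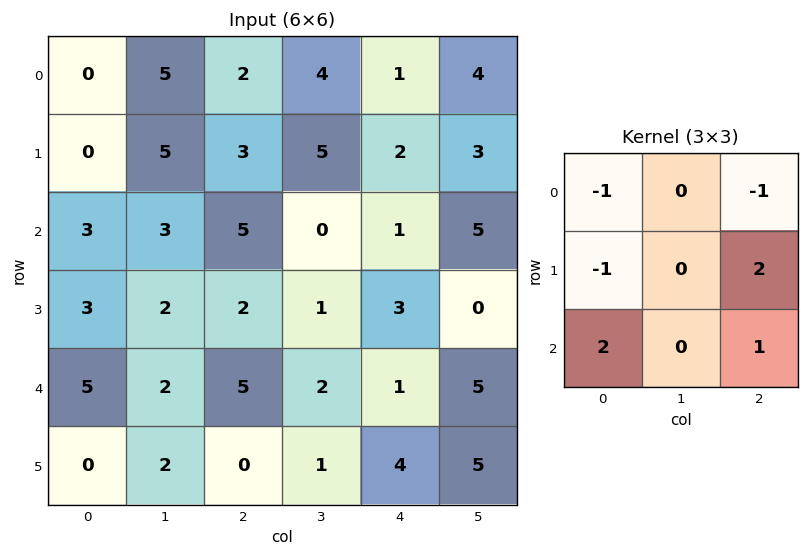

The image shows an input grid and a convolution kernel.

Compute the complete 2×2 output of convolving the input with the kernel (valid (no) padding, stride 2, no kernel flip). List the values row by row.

Output[0,0]: The receptive field on the input at this output position is [0 5 2 / 0 5 3 / 3 3 5]. Elementwise product with the kernel and sum: 0·-1 + 2·-1 + 0·-1 + 3·2 + 3·2 + 5·1.

15 9
8 9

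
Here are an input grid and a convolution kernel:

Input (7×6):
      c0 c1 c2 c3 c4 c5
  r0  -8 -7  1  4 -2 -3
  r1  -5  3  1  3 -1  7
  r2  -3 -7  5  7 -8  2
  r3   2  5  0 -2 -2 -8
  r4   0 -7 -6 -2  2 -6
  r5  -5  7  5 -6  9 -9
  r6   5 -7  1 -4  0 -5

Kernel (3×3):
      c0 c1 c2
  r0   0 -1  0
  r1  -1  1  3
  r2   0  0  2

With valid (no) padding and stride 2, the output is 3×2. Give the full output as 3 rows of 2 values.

Output[0,0]: The receptive field on the input at this output position is [-8 -7 1 / -5 3 1 / -3 -7 5]. Elementwise product with the kernel and sum: -7·-1 + -5·-1 + 3·1 + 1·3 + 5·2.

28 -21
-2 -11
36 18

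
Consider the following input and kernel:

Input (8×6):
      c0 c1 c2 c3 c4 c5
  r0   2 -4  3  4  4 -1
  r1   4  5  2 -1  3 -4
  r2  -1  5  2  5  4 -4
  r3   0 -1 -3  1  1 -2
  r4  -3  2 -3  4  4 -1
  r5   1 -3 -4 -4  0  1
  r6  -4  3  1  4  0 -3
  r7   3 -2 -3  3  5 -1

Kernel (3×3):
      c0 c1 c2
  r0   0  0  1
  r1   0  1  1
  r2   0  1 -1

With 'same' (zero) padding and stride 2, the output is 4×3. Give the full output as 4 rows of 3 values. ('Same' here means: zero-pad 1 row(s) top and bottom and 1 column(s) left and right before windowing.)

-3 10 10
10 2 -1
2 2 0
1 -5 4

Output[0,0]: The receptive field on the zero-padded input at this output position is [0 0 0 / 0 2 -4 / 0 4 5]. Elementwise product with the kernel and sum: 0·1 + 2·1 + -4·1 + 4·1 + 5·-1.
Output[0,1]: The receptive field on the zero-padded input at this output position is [0 0 0 / -4 3 4 / 5 2 -1]. Elementwise product with the kernel and sum: 0·1 + 3·1 + 4·1 + 2·1 + -1·-1.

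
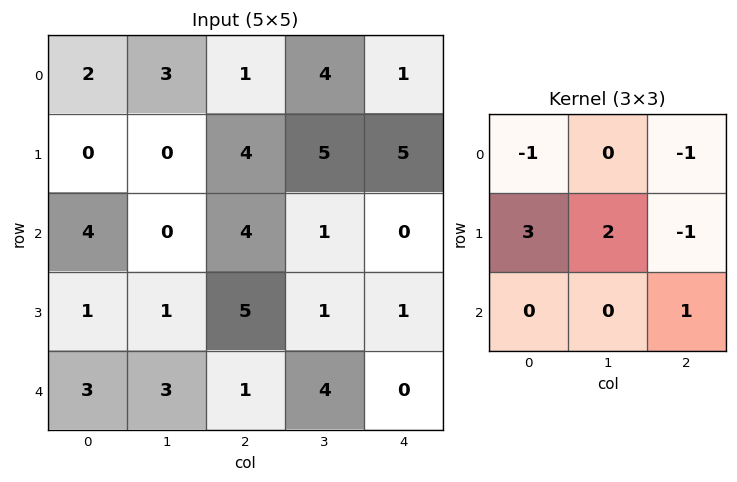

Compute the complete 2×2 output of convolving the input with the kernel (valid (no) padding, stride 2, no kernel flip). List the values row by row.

Output[0,0]: The receptive field on the input at this output position is [2 3 1 / 0 0 4 / 4 0 4]. Elementwise product with the kernel and sum: 2·-1 + 1·-1 + 0·3 + 0·2 + 4·-1 + 4·1.
Output[0,1]: The receptive field on the input at this output position is [1 4 1 / 4 5 5 / 4 1 0]. Elementwise product with the kernel and sum: 1·-1 + 1·-1 + 4·3 + 5·2 + 5·-1 + 0·1.

-3 15
-7 12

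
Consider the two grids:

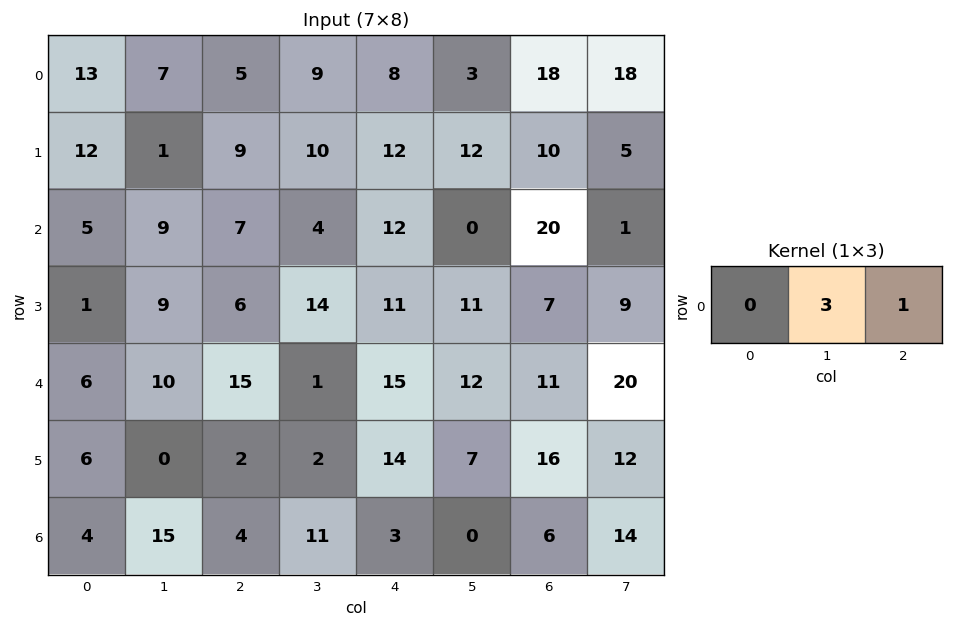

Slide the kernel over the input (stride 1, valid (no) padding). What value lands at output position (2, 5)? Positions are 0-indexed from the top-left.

The receptive field on the input at this output position is [0 20 1]. Elementwise product with the kernel and sum: 20·3 + 1·1.

61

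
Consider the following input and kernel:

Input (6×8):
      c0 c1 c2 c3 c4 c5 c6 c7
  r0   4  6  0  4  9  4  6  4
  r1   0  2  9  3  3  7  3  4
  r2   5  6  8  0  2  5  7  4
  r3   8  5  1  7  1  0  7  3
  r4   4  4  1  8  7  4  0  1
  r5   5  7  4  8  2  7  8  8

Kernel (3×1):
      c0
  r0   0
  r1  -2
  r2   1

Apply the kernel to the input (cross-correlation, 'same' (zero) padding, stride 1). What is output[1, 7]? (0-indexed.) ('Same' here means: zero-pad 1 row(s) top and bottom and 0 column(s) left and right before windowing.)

-4

The receptive field on the zero-padded input at this output position is [4 / 4 / 4]. Elementwise product with the kernel and sum: 4·-2 + 4·1.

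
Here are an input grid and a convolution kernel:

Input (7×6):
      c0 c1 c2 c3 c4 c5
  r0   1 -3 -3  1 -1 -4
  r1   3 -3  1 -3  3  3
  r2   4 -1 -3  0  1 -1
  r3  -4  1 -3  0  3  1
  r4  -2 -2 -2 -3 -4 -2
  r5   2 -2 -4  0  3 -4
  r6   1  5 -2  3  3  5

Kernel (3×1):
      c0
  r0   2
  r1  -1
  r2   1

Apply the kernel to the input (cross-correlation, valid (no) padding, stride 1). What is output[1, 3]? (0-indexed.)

-6

The receptive field on the input at this output position is [-3 / 0 / 0]. Elementwise product with the kernel and sum: -3·2 + 0·-1 + 0·1.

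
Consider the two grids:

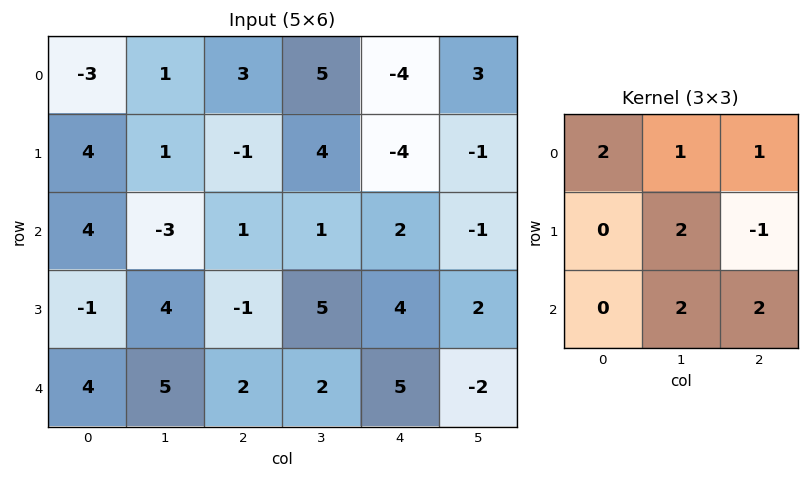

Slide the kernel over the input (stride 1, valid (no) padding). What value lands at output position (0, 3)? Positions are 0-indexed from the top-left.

4

The receptive field on the input at this output position is [5 -4 3 / 4 -4 -1 / 1 2 -1]. Elementwise product with the kernel and sum: 5·2 + -4·1 + 3·1 + -4·2 + -1·-1 + 2·2 + -1·2.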